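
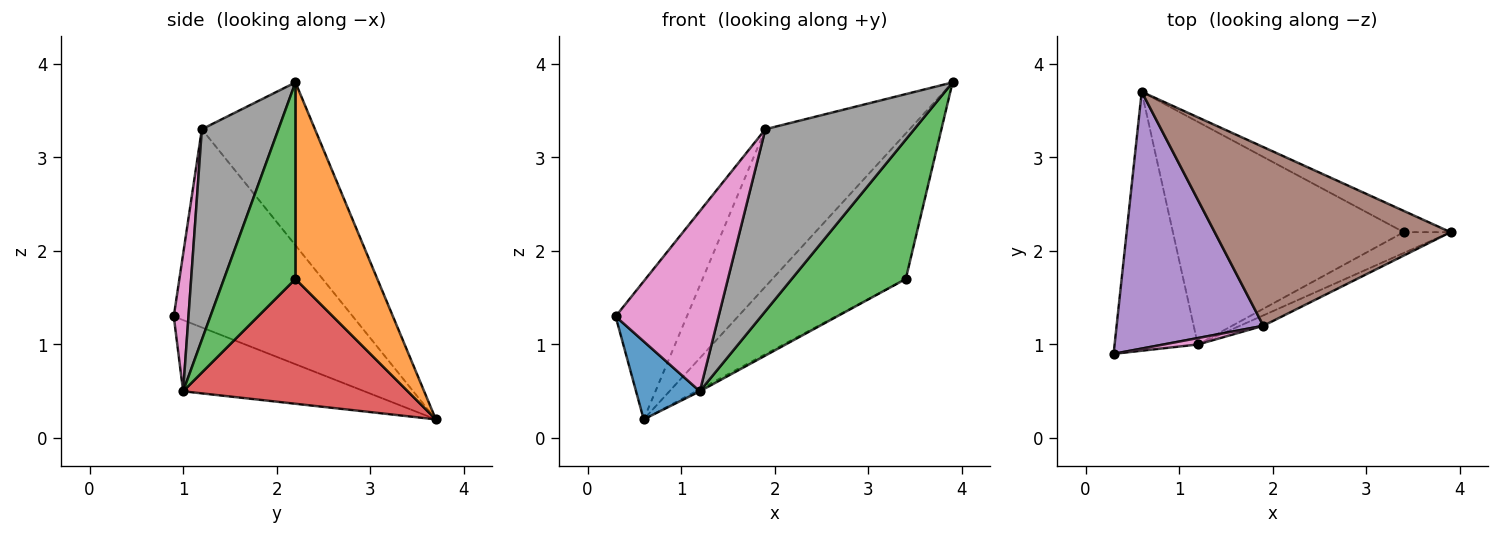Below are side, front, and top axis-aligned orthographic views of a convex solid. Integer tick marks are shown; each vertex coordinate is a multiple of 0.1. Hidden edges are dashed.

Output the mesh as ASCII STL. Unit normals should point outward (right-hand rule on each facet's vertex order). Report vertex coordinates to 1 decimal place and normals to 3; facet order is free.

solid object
 facet normal -0.634 -0.223 -0.741
  outer loop
   vertex 1.2 1.0 0.5
   vertex 0.3 0.9 1.3
   vertex 0.6 3.7 0.2
  endloop
 endfacet
 facet normal 0.519 0.846 -0.124
  outer loop
   vertex 3.4 2.2 1.7
   vertex 0.6 3.7 0.2
   vertex 3.9 2.2 3.8
  endloop
 endfacet
 facet normal 0.527 -0.841 -0.125
  outer loop
   vertex 3.4 2.2 1.7
   vertex 3.9 2.2 3.8
   vertex 1.2 1.0 0.5
  endloop
 endfacet
 facet normal 0.476 0.008 -0.880
  outer loop
   vertex 3.4 2.2 1.7
   vertex 1.2 1.0 0.5
   vertex 0.6 3.7 0.2
  endloop
 endfacet
 facet normal -0.766 0.305 0.567
  outer loop
   vertex 1.9 1.2 3.3
   vertex 0.6 3.7 0.2
   vertex 0.3 0.9 1.3
  endloop
 endfacet
 facet normal -0.460 0.587 0.666
  outer loop
   vertex 1.9 1.2 3.3
   vertex 3.9 2.2 3.8
   vertex 0.6 3.7 0.2
  endloop
 endfacet
 facet normal 0.141 -0.989 0.035
  outer loop
   vertex 1.9 1.2 3.3
   vertex 0.3 0.9 1.3
   vertex 1.2 1.0 0.5
  endloop
 endfacet
 facet normal 0.457 -0.888 -0.051
  outer loop
   vertex 1.9 1.2 3.3
   vertex 1.2 1.0 0.5
   vertex 3.9 2.2 3.8
  endloop
 endfacet
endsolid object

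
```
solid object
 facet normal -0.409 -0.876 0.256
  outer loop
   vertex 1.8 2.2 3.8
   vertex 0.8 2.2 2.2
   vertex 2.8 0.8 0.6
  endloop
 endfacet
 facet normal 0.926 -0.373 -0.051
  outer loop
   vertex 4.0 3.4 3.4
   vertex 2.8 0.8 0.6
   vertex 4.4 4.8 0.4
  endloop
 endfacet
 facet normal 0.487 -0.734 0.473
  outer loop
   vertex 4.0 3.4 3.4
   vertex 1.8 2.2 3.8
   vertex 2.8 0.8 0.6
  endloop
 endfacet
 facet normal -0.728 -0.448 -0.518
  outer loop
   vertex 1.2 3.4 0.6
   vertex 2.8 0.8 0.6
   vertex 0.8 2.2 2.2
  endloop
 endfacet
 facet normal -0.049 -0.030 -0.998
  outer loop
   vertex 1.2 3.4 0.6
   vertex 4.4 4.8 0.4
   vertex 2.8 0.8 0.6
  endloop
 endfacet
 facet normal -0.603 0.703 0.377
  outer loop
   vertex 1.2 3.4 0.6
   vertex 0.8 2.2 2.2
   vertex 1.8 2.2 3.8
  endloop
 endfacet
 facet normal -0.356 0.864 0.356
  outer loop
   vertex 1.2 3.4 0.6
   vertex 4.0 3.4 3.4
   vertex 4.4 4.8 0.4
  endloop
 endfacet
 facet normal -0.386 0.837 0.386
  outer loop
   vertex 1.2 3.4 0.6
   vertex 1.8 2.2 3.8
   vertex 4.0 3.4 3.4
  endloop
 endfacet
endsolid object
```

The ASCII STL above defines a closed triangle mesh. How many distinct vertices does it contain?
6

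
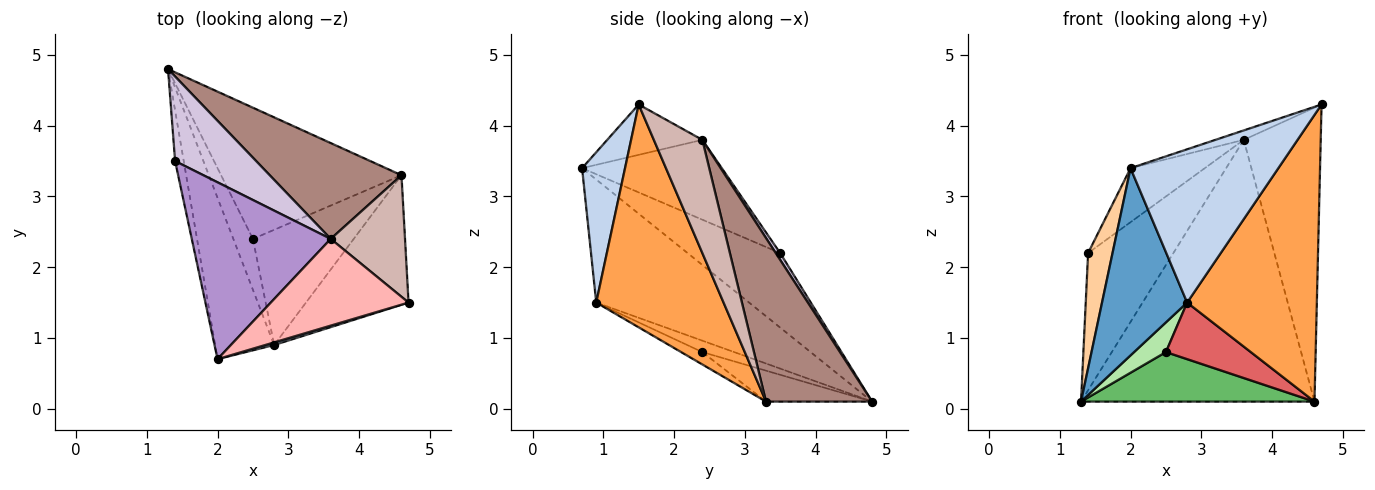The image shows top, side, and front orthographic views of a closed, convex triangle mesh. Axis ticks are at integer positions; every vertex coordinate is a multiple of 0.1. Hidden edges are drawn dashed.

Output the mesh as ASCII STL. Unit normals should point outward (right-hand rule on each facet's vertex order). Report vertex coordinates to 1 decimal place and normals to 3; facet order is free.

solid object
 facet normal -0.806 -0.449 -0.387
  outer loop
   vertex 2.8 0.9 1.5
   vertex 2.0 0.7 3.4
   vertex 1.3 4.8 0.1
  endloop
 endfacet
 facet normal 0.279 -0.960 0.016
  outer loop
   vertex 2.8 0.9 1.5
   vertex 4.7 1.5 4.3
   vertex 2.0 0.7 3.4
  endloop
 endfacet
 facet normal 0.667 -0.679 -0.307
  outer loop
   vertex 2.8 0.9 1.5
   vertex 4.6 3.3 0.1
   vertex 4.7 1.5 4.3
  endloop
 endfacet
 facet normal -0.961 -0.254 -0.111
  outer loop
   vertex 1.4 3.5 2.2
   vertex 1.3 4.8 0.1
   vertex 2.0 0.7 3.4
  endloop
 endfacet
 facet normal -0.158 -0.349 -0.924
  outer loop
   vertex 2.5 2.4 0.8
   vertex 1.3 4.8 0.1
   vertex 4.6 3.3 0.1
  endloop
 endfacet
 facet normal -0.450 -0.450 -0.771
  outer loop
   vertex 2.5 2.4 0.8
   vertex 2.8 0.9 1.5
   vertex 1.3 4.8 0.1
  endloop
 endfacet
 facet normal -0.110 -0.438 -0.892
  outer loop
   vertex 2.5 2.4 0.8
   vertex 4.6 3.3 0.1
   vertex 2.8 0.9 1.5
  endloop
 endfacet
 facet normal -0.342 0.102 0.934
  outer loop
   vertex 3.6 2.4 3.8
   vertex 2.0 0.7 3.4
   vertex 4.7 1.5 4.3
  endloop
 endfacet
 facet normal -0.482 0.256 0.838
  outer loop
   vertex 3.6 2.4 3.8
   vertex 1.4 3.5 2.2
   vertex 2.0 0.7 3.4
  endloop
 endfacet
 facet normal 0.044 0.850 0.524
  outer loop
   vertex 3.6 2.4 3.8
   vertex 1.3 4.8 0.1
   vertex 1.4 3.5 2.2
  endloop
 endfacet
 facet normal 0.393 0.864 0.316
  outer loop
   vertex 3.6 2.4 3.8
   vertex 4.6 3.3 0.1
   vertex 1.3 4.8 0.1
  endloop
 endfacet
 facet normal 0.503 0.799 0.330
  outer loop
   vertex 3.6 2.4 3.8
   vertex 4.7 1.5 4.3
   vertex 4.6 3.3 0.1
  endloop
 endfacet
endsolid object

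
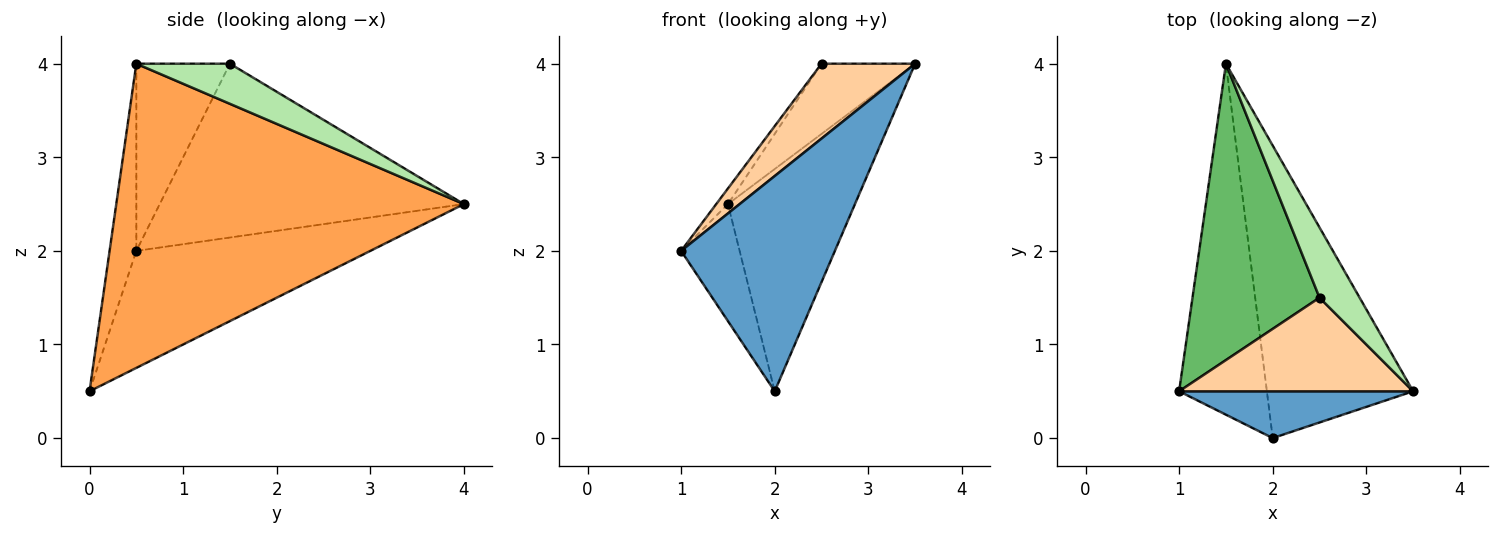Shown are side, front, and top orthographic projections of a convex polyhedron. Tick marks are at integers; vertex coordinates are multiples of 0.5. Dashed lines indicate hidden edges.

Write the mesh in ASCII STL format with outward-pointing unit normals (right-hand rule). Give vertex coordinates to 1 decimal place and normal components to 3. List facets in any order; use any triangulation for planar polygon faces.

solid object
 facet normal -0.168 -0.963 0.209
  outer loop
   vertex 2.0 0.0 0.5
   vertex 3.5 0.5 4.0
   vertex 1.0 0.5 2.0
  endloop
 endfacet
 facet normal -0.784 0.196 -0.588
  outer loop
   vertex 2.0 0.0 0.5
   vertex 1.0 0.5 2.0
   vertex 1.5 4.0 2.5
  endloop
 endfacet
 facet normal 0.856 0.313 -0.412
  outer loop
   vertex 2.0 0.0 0.5
   vertex 1.5 4.0 2.5
   vertex 3.5 0.5 4.0
  endloop
 endfacet
 facet normal -0.530 -0.530 0.662
  outer loop
   vertex 2.5 1.5 4.0
   vertex 1.0 0.5 2.0
   vertex 3.5 0.5 4.0
  endloop
 endfacet
 facet normal -0.807 0.031 0.590
  outer loop
   vertex 2.5 1.5 4.0
   vertex 1.5 4.0 2.5
   vertex 1.0 0.5 2.0
  endloop
 endfacet
 facet normal 0.577 0.577 0.577
  outer loop
   vertex 2.5 1.5 4.0
   vertex 3.5 0.5 4.0
   vertex 1.5 4.0 2.5
  endloop
 endfacet
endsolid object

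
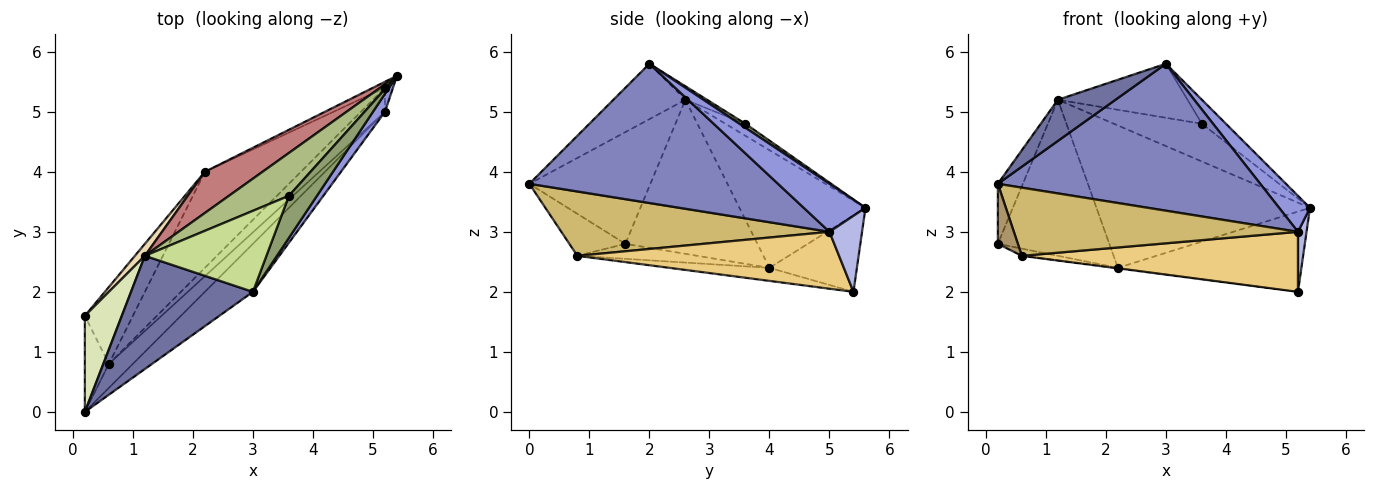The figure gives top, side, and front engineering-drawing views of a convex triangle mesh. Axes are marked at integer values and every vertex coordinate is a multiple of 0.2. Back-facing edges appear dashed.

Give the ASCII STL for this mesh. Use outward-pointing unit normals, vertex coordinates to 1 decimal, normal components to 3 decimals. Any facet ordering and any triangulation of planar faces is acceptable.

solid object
 facet normal -0.393 -0.314 0.864
  outer loop
   vertex 1.2 2.6 5.2
   vertex 0.2 0.0 3.8
   vertex 3.0 2.0 5.8
  endloop
 endfacet
 facet normal 0.669 -0.706 -0.231
  outer loop
   vertex 5.2 5.0 3.0
   vertex 3.0 2.0 5.8
   vertex 0.2 0.0 3.8
  endloop
 endfacet
 facet normal 0.873 -0.436 0.218
  outer loop
   vertex 5.2 5.0 3.0
   vertex 5.4 5.6 3.4
   vertex 3.0 2.0 5.8
  endloop
 endfacet
 facet normal 0.962 -0.253 -0.101
  outer loop
   vertex 5.2 5.0 3.0
   vertex 5.2 5.4 2.0
   vertex 5.4 5.6 3.4
  endloop
 endfacet
 facet normal 0.123 0.492 0.862
  outer loop
   vertex 3.6 3.6 4.8
   vertex 3.0 2.0 5.8
   vertex 5.4 5.6 3.4
  endloop
 endfacet
 facet normal -0.148 0.653 0.742
  outer loop
   vertex 3.6 3.6 4.8
   vertex 5.4 5.6 3.4
   vertex 1.2 2.6 5.2
  endloop
 endfacet
 facet normal -0.092 0.552 0.829
  outer loop
   vertex 3.6 3.6 4.8
   vertex 1.2 2.6 5.2
   vertex 3.0 2.0 5.8
  endloop
 endfacet
 facet normal -0.932 0.193 0.308
  outer loop
   vertex 0.2 1.6 2.8
   vertex 0.2 0.0 3.8
   vertex 1.2 2.6 5.2
  endloop
 endfacet
 facet normal -0.829 -0.296 -0.474
  outer loop
   vertex 0.6 0.8 2.6
   vertex 0.2 0.0 3.8
   vertex 0.2 1.6 2.8
  endloop
 endfacet
 facet normal 0.665 -0.705 -0.248
  outer loop
   vertex 0.6 0.8 2.6
   vertex 5.2 5.0 3.0
   vertex 0.2 0.0 3.8
  endloop
 endfacet
 facet normal 0.661 -0.697 -0.279
  outer loop
   vertex 0.6 0.8 2.6
   vertex 5.2 5.4 2.0
   vertex 5.2 5.0 3.0
  endloop
 endfacet
 facet normal -0.763 0.644 0.050
  outer loop
   vertex 2.2 4.0 2.4
   vertex 0.2 1.6 2.8
   vertex 1.2 2.6 5.2
  endloop
 endfacet
 facet normal -0.429 0.901 -0.067
  outer loop
   vertex 2.2 4.0 2.4
   vertex 5.4 5.6 3.4
   vertex 5.2 5.4 2.0
  endloop
 endfacet
 facet normal -0.493 0.836 0.242
  outer loop
   vertex 2.2 4.0 2.4
   vertex 1.2 2.6 5.2
   vertex 5.4 5.6 3.4
  endloop
 endfacet
 facet normal -0.135 0.005 -0.991
  outer loop
   vertex 2.2 4.0 2.4
   vertex 5.2 5.4 2.0
   vertex 0.6 0.8 2.6
  endloop
 endfacet
 facet normal -0.297 0.089 -0.951
  outer loop
   vertex 2.2 4.0 2.4
   vertex 0.6 0.8 2.6
   vertex 0.2 1.6 2.8
  endloop
 endfacet
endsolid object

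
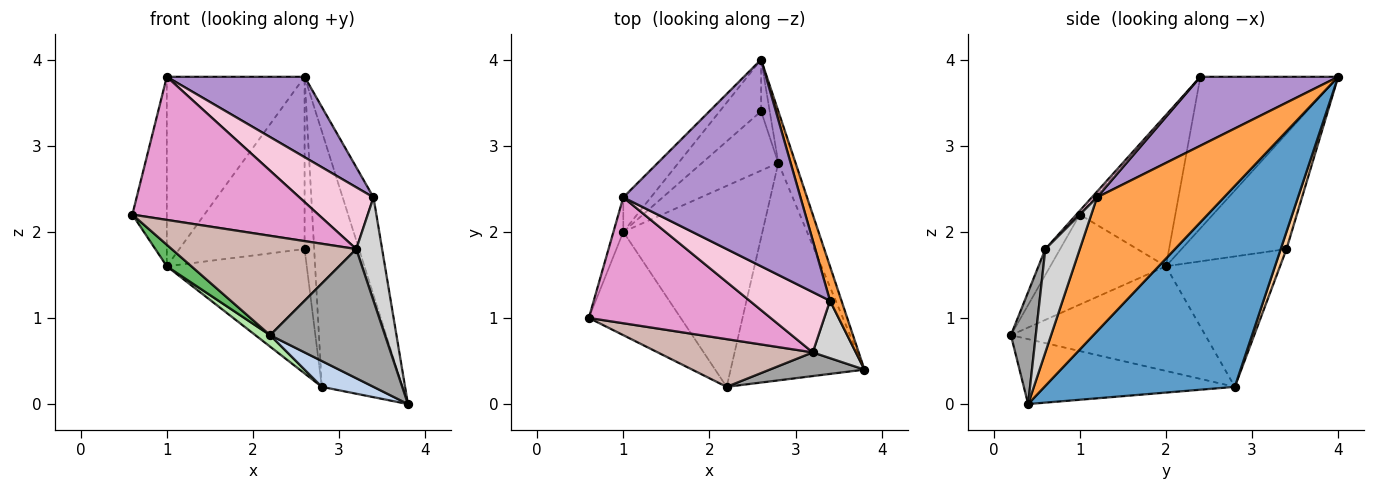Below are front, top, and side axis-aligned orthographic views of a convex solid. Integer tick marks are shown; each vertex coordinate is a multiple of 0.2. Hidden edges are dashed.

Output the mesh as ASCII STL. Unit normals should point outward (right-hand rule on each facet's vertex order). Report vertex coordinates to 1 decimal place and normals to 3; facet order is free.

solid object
 facet normal 0.918 0.389 -0.079
  outer loop
   vertex 2.8 2.8 0.2
   vertex 2.6 4.0 3.8
   vertex 3.8 0.4 0.0
  endloop
 endfacet
 facet normal -0.434 -0.106 -0.895
  outer loop
   vertex 2.8 2.8 0.2
   vertex 3.8 0.4 0.0
   vertex 2.2 0.2 0.8
  endloop
 endfacet
 facet normal 0.968 0.235 0.083
  outer loop
   vertex 3.4 1.2 2.4
   vertex 3.8 0.4 0.0
   vertex 2.6 4.0 3.8
  endloop
 endfacet
 facet normal 0.498 0.830 -0.249
  outer loop
   vertex 2.6 3.4 1.8
   vertex 2.6 4.0 3.8
   vertex 2.8 2.8 0.2
  endloop
 endfacet
 facet normal -0.692 -0.147 -0.707
  outer loop
   vertex 1.0 2.0 1.6
   vertex 2.2 0.2 0.8
   vertex 0.6 1.0 2.2
  endloop
 endfacet
 facet normal -0.601 -0.046 -0.798
  outer loop
   vertex 1.0 2.0 1.6
   vertex 2.8 2.8 0.2
   vertex 2.2 0.2 0.8
  endloop
 endfacet
 facet normal -0.593 0.727 -0.347
  outer loop
   vertex 1.0 2.0 1.6
   vertex 2.6 3.4 1.8
   vertex 2.8 2.8 0.2
  endloop
 endfacet
 facet normal -0.626 0.747 -0.224
  outer loop
   vertex 1.0 2.0 1.6
   vertex 2.6 4.0 3.8
   vertex 2.6 3.4 1.8
  endloop
 endfacet
 facet normal 0.341 -0.341 0.876
  outer loop
   vertex 1.0 2.4 3.8
   vertex 3.4 1.2 2.4
   vertex 2.6 4.0 3.8
  endloop
 endfacet
 facet normal -0.939 0.339 -0.062
  outer loop
   vertex 1.0 2.4 3.8
   vertex 1.0 2.0 1.6
   vertex 0.6 1.0 2.2
  endloop
 endfacet
 facet normal -0.701 0.701 -0.128
  outer loop
   vertex 1.0 2.4 3.8
   vertex 2.6 4.0 3.8
   vertex 1.0 2.0 1.6
  endloop
 endfacet
 facet normal -0.072 -0.899 0.432
  outer loop
   vertex 3.2 0.6 1.8
   vertex 0.6 1.0 2.2
   vertex 2.2 0.2 0.8
  endloop
 endfacet
 facet normal -0.014 -0.751 0.660
  outer loop
   vertex 3.2 0.6 1.8
   vertex 1.0 2.4 3.8
   vertex 0.6 1.0 2.2
  endloop
 endfacet
 facet normal 0.050 -0.714 0.698
  outer loop
   vertex 3.2 0.6 1.8
   vertex 3.4 1.2 2.4
   vertex 1.0 2.4 3.8
  endloop
 endfacet
 facet normal 0.208 -0.962 0.176
  outer loop
   vertex 3.2 0.6 1.8
   vertex 2.2 0.2 0.8
   vertex 3.8 0.4 0.0
  endloop
 endfacet
 facet normal 0.759 -0.569 0.316
  outer loop
   vertex 3.2 0.6 1.8
   vertex 3.8 0.4 0.0
   vertex 3.4 1.2 2.4
  endloop
 endfacet
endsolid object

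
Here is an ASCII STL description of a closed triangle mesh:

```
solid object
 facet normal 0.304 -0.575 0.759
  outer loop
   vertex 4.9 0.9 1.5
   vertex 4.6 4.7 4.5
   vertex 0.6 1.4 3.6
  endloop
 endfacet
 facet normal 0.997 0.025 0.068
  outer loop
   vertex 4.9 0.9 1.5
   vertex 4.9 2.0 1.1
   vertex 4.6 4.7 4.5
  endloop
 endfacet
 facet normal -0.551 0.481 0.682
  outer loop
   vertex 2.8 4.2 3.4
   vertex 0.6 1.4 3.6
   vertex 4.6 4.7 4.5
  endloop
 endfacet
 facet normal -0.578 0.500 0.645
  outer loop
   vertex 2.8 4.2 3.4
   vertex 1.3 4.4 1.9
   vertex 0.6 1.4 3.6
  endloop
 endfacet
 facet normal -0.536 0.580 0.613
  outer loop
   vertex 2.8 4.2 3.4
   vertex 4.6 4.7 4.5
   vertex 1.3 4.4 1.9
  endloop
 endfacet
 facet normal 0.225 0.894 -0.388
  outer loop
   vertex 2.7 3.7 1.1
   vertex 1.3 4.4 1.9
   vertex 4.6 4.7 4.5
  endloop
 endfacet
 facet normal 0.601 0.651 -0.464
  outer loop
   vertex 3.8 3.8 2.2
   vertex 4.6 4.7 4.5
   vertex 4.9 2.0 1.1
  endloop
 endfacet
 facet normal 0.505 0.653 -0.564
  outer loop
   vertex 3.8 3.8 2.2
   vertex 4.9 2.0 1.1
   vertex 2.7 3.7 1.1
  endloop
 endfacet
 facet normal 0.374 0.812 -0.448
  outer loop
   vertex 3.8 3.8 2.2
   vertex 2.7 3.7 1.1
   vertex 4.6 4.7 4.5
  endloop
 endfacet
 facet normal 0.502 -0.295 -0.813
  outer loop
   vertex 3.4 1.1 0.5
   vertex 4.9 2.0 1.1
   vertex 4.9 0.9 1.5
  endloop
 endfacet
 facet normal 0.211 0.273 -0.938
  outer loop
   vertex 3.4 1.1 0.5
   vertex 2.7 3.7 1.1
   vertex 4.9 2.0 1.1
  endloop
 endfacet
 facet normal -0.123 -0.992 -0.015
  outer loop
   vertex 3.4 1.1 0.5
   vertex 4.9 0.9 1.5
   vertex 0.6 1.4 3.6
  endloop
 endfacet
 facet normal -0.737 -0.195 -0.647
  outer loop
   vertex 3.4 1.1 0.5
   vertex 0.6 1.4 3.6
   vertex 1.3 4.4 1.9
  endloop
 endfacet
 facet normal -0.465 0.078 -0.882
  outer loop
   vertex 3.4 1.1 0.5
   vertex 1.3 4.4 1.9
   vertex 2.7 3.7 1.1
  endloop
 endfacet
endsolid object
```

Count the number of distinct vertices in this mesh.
9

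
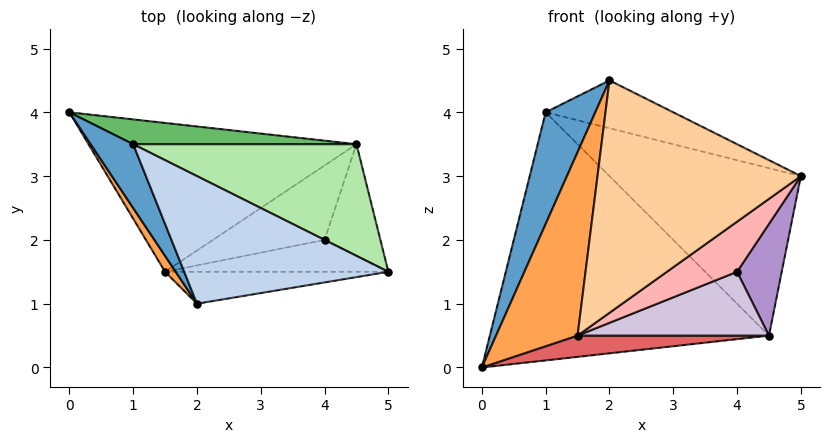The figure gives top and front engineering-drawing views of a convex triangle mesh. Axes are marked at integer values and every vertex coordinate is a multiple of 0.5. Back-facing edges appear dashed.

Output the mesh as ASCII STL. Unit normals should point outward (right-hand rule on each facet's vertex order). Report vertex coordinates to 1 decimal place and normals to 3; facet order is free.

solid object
 facet normal -0.924 -0.332 0.190
  outer loop
   vertex 1.0 3.5 4.0
   vertex 0.0 4.0 0.0
   vertex 2.0 1.0 4.5
  endloop
 endfacet
 facet normal 0.379 0.325 0.866
  outer loop
   vertex 1.0 3.5 4.0
   vertex 2.0 1.0 4.5
   vertex 5.0 1.5 3.0
  endloop
 endfacet
 facet normal -0.861 -0.507 0.044
  outer loop
   vertex 1.5 1.5 0.5
   vertex 2.0 1.0 4.5
   vertex 0.0 4.0 0.0
  endloop
 endfacet
 facet normal 0.097 -0.986 -0.135
  outer loop
   vertex 1.5 1.5 0.5
   vertex 5.0 1.5 3.0
   vertex 2.0 1.0 4.5
  endloop
 endfacet
 facet normal 0.099 0.990 0.099
  outer loop
   vertex 4.5 3.5 0.5
   vertex 0.0 4.0 0.0
   vertex 1.0 3.5 4.0
  endloop
 endfacet
 facet normal 0.485 0.728 0.485
  outer loop
   vertex 4.5 3.5 0.5
   vertex 1.0 3.5 4.0
   vertex 5.0 1.5 3.0
  endloop
 endfacet
 facet normal 0.094 -0.141 -0.986
  outer loop
   vertex 4.5 3.5 0.5
   vertex 1.5 1.5 0.5
   vertex 0.0 4.0 0.0
  endloop
 endfacet
 facet normal 0.358 -0.788 -0.501
  outer loop
   vertex 4.0 2.0 1.5
   vertex 5.0 1.5 3.0
   vertex 1.5 1.5 0.5
  endloop
 endfacet
 facet normal 0.577 -0.577 -0.577
  outer loop
   vertex 4.0 2.0 1.5
   vertex 4.5 3.5 0.5
   vertex 5.0 1.5 3.0
  endloop
 endfacet
 facet normal 0.398 -0.597 -0.697
  outer loop
   vertex 4.0 2.0 1.5
   vertex 1.5 1.5 0.5
   vertex 4.5 3.5 0.5
  endloop
 endfacet
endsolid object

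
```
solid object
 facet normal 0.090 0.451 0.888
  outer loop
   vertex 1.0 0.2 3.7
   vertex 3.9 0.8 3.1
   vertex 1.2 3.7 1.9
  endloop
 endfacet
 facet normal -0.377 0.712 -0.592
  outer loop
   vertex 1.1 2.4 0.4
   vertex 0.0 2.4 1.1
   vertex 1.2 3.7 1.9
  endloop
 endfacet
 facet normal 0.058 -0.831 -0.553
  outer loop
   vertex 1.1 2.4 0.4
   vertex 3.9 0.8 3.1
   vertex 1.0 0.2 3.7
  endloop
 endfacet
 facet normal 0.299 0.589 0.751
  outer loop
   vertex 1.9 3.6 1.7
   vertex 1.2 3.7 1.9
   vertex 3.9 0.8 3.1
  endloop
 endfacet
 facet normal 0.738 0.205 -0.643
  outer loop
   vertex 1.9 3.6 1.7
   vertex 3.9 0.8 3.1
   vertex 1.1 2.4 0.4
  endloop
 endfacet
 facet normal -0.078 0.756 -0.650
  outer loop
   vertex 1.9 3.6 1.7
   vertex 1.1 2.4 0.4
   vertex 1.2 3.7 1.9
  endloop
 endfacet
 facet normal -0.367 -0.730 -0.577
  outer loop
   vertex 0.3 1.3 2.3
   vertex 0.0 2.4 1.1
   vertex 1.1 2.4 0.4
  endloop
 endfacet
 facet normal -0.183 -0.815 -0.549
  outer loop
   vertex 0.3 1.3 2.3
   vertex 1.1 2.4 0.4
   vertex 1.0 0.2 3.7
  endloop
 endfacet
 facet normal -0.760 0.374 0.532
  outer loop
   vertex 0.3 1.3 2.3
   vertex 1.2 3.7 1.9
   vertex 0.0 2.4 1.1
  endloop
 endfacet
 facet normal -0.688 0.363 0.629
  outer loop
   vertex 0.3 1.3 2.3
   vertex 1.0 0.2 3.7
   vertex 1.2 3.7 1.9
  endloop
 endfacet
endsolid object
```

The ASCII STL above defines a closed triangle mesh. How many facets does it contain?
10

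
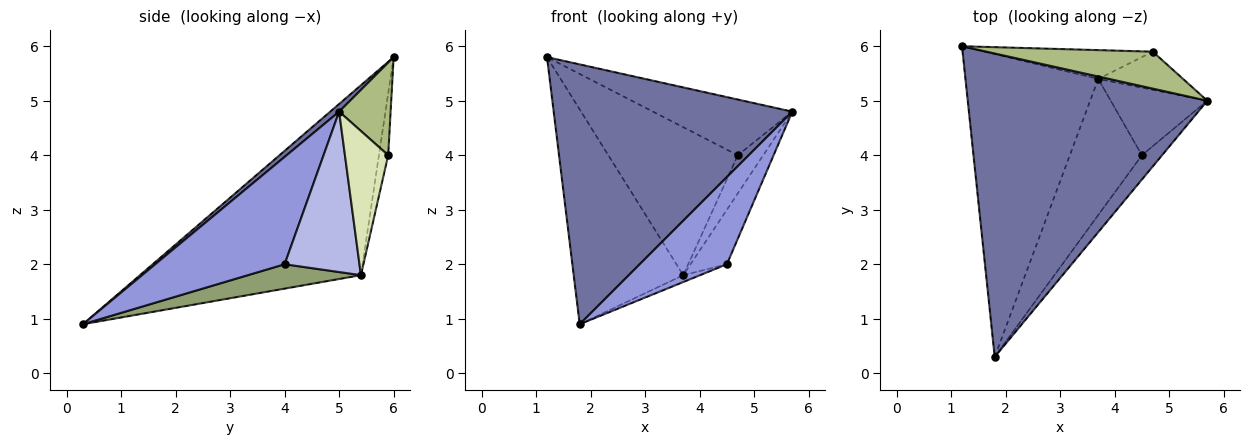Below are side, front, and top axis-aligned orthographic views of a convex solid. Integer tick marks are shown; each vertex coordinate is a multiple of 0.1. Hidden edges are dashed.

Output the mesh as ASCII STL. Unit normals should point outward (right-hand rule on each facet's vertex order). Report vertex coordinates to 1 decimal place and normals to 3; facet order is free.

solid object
 facet normal 0.024 -0.650 0.759
  outer loop
   vertex 1.8 0.3 0.9
   vertex 5.7 5.0 4.8
   vertex 1.2 6.0 5.8
  endloop
 endfacet
 facet normal -0.759 0.377 -0.531
  outer loop
   vertex 3.7 5.4 1.8
   vertex 1.8 0.3 0.9
   vertex 1.2 6.0 5.8
  endloop
 endfacet
 facet normal 0.819 -0.552 -0.154
  outer loop
   vertex 4.5 4.0 2.0
   vertex 5.7 5.0 4.8
   vertex 1.8 0.3 0.9
  endloop
 endfacet
 facet normal 0.791 0.384 -0.476
  outer loop
   vertex 4.5 4.0 2.0
   vertex 3.7 5.4 1.8
   vertex 5.7 5.0 4.8
  endloop
 endfacet
 facet normal 0.320 0.048 -0.946
  outer loop
   vertex 4.5 4.0 2.0
   vertex 1.8 0.3 0.9
   vertex 3.7 5.4 1.8
  endloop
 endfacet
 facet normal 0.294 0.797 0.528
  outer loop
   vertex 4.7 5.9 4.0
   vertex 1.2 6.0 5.8
   vertex 5.7 5.0 4.8
  endloop
 endfacet
 facet normal -0.070 0.979 -0.191
  outer loop
   vertex 4.7 5.9 4.0
   vertex 3.7 5.4 1.8
   vertex 1.2 6.0 5.8
  endloop
 endfacet
 facet normal 0.769 0.452 -0.452
  outer loop
   vertex 4.7 5.9 4.0
   vertex 5.7 5.0 4.8
   vertex 3.7 5.4 1.8
  endloop
 endfacet
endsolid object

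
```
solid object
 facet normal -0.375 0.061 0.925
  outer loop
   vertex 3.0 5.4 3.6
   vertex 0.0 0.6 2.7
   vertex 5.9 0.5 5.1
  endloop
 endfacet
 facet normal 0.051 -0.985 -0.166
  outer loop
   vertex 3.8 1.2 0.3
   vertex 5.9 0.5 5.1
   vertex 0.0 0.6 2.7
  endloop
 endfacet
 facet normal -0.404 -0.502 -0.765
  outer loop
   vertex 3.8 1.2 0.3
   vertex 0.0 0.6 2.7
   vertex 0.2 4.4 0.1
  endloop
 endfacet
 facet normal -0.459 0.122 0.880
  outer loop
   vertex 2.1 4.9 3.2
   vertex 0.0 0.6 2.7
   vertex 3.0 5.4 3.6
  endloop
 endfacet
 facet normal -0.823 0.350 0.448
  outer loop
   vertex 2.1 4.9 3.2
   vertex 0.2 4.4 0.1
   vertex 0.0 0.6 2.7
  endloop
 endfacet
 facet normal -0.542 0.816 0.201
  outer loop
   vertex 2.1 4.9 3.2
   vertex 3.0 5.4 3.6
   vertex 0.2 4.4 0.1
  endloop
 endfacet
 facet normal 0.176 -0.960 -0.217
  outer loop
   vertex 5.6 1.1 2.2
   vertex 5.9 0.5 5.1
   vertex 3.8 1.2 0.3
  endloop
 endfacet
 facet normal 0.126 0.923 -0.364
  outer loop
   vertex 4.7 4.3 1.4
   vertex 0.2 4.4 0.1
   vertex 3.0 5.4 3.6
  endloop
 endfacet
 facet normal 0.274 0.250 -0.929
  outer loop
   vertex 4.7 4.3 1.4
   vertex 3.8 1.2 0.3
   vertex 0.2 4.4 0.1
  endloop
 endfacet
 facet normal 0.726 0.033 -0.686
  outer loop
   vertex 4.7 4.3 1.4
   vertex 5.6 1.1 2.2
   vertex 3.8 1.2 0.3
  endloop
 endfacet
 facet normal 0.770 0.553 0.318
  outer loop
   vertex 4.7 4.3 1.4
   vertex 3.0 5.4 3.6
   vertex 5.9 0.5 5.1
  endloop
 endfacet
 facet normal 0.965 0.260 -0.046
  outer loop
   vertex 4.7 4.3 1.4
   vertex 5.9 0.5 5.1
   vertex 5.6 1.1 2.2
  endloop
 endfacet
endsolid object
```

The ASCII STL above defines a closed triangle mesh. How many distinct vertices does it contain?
8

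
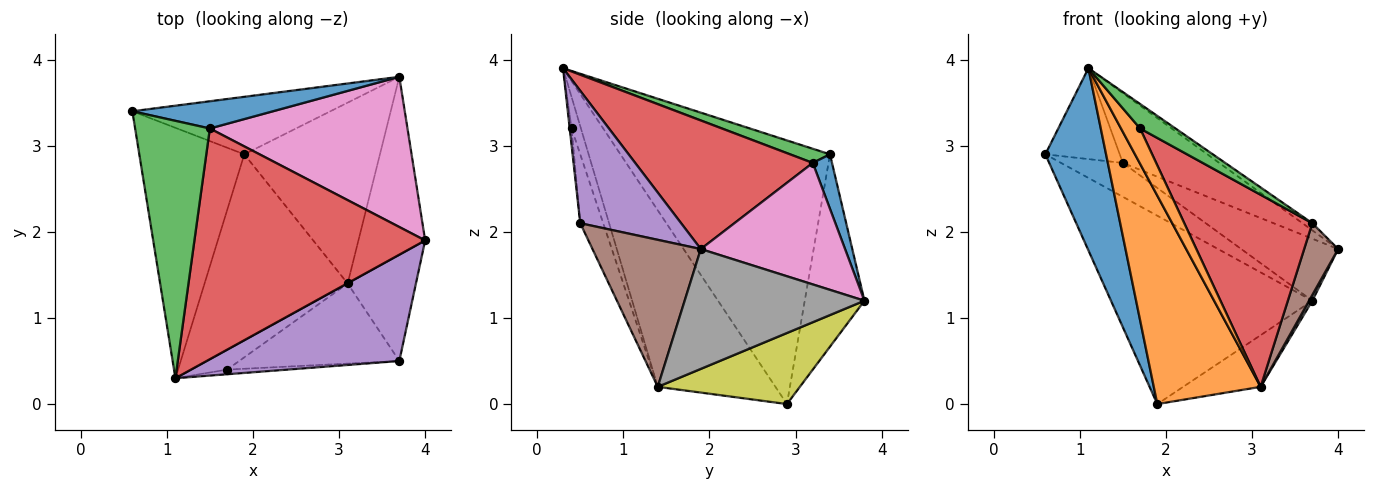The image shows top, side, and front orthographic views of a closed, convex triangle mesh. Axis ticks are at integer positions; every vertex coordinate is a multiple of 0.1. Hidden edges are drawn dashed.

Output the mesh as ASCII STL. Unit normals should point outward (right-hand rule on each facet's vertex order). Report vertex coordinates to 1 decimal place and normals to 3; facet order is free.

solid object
 facet normal -0.897 -0.260 -0.357
  outer loop
   vertex 1.9 2.9 0.0
   vertex 1.1 0.3 3.9
   vertex 0.6 3.4 2.9
  endloop
 endfacet
 facet normal -0.635 -0.576 -0.515
  outer loop
   vertex 3.1 1.4 0.2
   vertex 1.1 0.3 3.9
   vertex 1.9 2.9 0.0
  endloop
 endfacet
 facet normal 0.176 0.328 0.928
  outer loop
   vertex 1.5 3.2 2.8
   vertex 0.6 3.4 2.9
   vertex 1.1 0.3 3.9
  endloop
 endfacet
 facet normal 0.471 0.255 0.845
  outer loop
   vertex 1.5 3.2 2.8
   vertex 1.1 0.3 3.9
   vertex 4.0 1.9 1.8
  endloop
 endfacet
 facet normal 0.565 0.055 0.823
  outer loop
   vertex 3.7 0.5 2.1
   vertex 4.0 1.9 1.8
   vertex 1.1 0.3 3.9
  endloop
 endfacet
 facet normal 0.872 -0.274 -0.405
  outer loop
   vertex 3.7 0.5 2.1
   vertex 3.1 1.4 0.2
   vertex 4.0 1.9 1.8
  endloop
 endfacet
 facet normal 0.494 0.332 0.804
  outer loop
   vertex 3.7 3.8 1.2
   vertex 1.5 3.2 2.8
   vertex 4.0 1.9 1.8
  endloop
 endfacet
 facet normal 0.874 -0.016 -0.486
  outer loop
   vertex 3.7 3.8 1.2
   vertex 4.0 1.9 1.8
   vertex 3.1 1.4 0.2
  endloop
 endfacet
 facet normal 0.450 0.245 -0.859
  outer loop
   vertex 3.7 3.8 1.2
   vertex 3.1 1.4 0.2
   vertex 1.9 2.9 0.0
  endloop
 endfacet
 facet normal -0.273 0.920 -0.281
  outer loop
   vertex 3.7 3.8 1.2
   vertex 1.9 2.9 0.0
   vertex 0.6 3.4 2.9
  endloop
 endfacet
 facet normal 0.236 0.758 0.609
  outer loop
   vertex 3.7 3.8 1.2
   vertex 0.6 3.4 2.9
   vertex 1.5 3.2 2.8
  endloop
 endfacet
 facet normal -0.391 -0.803 -0.450
  outer loop
   vertex 1.7 0.4 3.2
   vertex 1.1 0.3 3.9
   vertex 3.1 1.4 0.2
  endloop
 endfacet
 facet normal -0.053 -0.981 -0.186
  outer loop
   vertex 1.7 0.4 3.2
   vertex 3.7 0.5 2.1
   vertex 1.1 0.3 3.9
  endloop
 endfacet
 facet normal -0.163 -0.911 -0.380
  outer loop
   vertex 1.7 0.4 3.2
   vertex 3.1 1.4 0.2
   vertex 3.7 0.5 2.1
  endloop
 endfacet
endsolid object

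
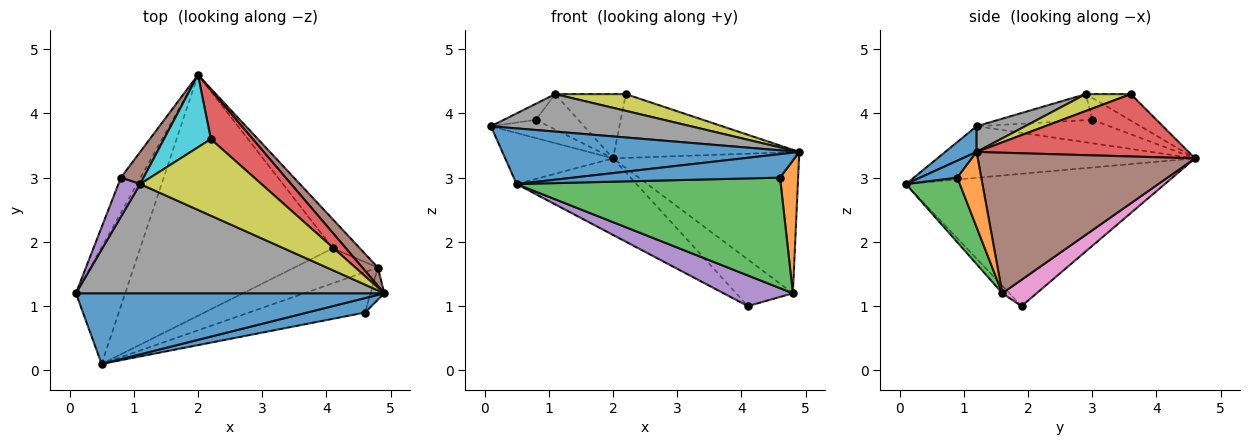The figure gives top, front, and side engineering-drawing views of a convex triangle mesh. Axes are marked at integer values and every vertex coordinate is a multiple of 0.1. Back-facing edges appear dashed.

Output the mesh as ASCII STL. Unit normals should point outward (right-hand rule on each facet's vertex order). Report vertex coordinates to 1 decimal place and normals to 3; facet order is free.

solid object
 facet normal 0.065 -0.618 0.784
  outer loop
   vertex 0.5 0.1 2.9
   vertex 4.9 1.2 3.4
   vertex 0.1 1.2 3.8
  endloop
 endfacet
 facet normal -0.692 0.289 -0.661
  outer loop
   vertex 0.5 0.1 2.9
   vertex 0.1 1.2 3.8
   vertex 2.0 4.6 3.3
  endloop
 endfacet
 facet normal -0.548 0.253 -0.797
  outer loop
   vertex 0.5 0.1 2.9
   vertex 2.0 4.6 3.3
   vertex 4.1 1.9 1.0
  endloop
 endfacet
 facet normal 0.672 0.587 0.452
  outer loop
   vertex 2.2 3.6 4.3
   vertex 4.9 1.2 3.4
   vertex 2.0 4.6 3.3
  endloop
 endfacet
 facet normal -0.067 -0.657 -0.750
  outer loop
   vertex 4.8 1.6 1.2
   vertex 0.5 0.1 2.9
   vertex 4.1 1.9 1.0
  endloop
 endfacet
 facet normal 0.757 0.648 0.083
  outer loop
   vertex 4.8 1.6 1.2
   vertex 2.0 4.6 3.3
   vertex 4.9 1.2 3.4
  endloop
 endfacet
 facet normal 0.458 0.755 -0.469
  outer loop
   vertex 4.8 1.6 1.2
   vertex 4.1 1.9 1.0
   vertex 2.0 4.6 3.3
  endloop
 endfacet
 facet normal 0.079 -0.324 0.943
  outer loop
   vertex 1.1 2.9 4.3
   vertex 0.1 1.2 3.8
   vertex 4.9 1.2 3.4
  endloop
 endfacet
 facet normal 0.135 -0.212 0.968
  outer loop
   vertex 1.1 2.9 4.3
   vertex 4.9 1.2 3.4
   vertex 2.2 3.6 4.3
  endloop
 endfacet
 facet normal -0.389 0.611 0.689
  outer loop
   vertex 1.1 2.9 4.3
   vertex 2.2 3.6 4.3
   vertex 2.0 4.6 3.3
  endloop
 endfacet
 facet normal 0.152 -0.842 0.518
  outer loop
   vertex 4.6 0.9 3.0
   vertex 4.9 1.2 3.4
   vertex 0.5 0.1 2.9
  endloop
 endfacet
 facet normal 0.789 -0.597 -0.144
  outer loop
   vertex 4.6 0.9 3.0
   vertex 4.8 1.6 1.2
   vertex 4.9 1.2 3.4
  endloop
 endfacet
 facet normal 0.188 -0.922 -0.338
  outer loop
   vertex 4.6 0.9 3.0
   vertex 0.5 0.1 2.9
   vertex 4.8 1.6 1.2
  endloop
 endfacet
 facet normal -0.727 0.317 -0.610
  outer loop
   vertex 0.8 3.0 3.9
   vertex 2.0 4.6 3.3
   vertex 0.1 1.2 3.8
  endloop
 endfacet
 facet normal -0.742 0.254 0.620
  outer loop
   vertex 0.8 3.0 3.9
   vertex 0.1 1.2 3.8
   vertex 1.1 2.9 4.3
  endloop
 endfacet
 facet normal -0.545 0.620 0.564
  outer loop
   vertex 0.8 3.0 3.9
   vertex 1.1 2.9 4.3
   vertex 2.0 4.6 3.3
  endloop
 endfacet
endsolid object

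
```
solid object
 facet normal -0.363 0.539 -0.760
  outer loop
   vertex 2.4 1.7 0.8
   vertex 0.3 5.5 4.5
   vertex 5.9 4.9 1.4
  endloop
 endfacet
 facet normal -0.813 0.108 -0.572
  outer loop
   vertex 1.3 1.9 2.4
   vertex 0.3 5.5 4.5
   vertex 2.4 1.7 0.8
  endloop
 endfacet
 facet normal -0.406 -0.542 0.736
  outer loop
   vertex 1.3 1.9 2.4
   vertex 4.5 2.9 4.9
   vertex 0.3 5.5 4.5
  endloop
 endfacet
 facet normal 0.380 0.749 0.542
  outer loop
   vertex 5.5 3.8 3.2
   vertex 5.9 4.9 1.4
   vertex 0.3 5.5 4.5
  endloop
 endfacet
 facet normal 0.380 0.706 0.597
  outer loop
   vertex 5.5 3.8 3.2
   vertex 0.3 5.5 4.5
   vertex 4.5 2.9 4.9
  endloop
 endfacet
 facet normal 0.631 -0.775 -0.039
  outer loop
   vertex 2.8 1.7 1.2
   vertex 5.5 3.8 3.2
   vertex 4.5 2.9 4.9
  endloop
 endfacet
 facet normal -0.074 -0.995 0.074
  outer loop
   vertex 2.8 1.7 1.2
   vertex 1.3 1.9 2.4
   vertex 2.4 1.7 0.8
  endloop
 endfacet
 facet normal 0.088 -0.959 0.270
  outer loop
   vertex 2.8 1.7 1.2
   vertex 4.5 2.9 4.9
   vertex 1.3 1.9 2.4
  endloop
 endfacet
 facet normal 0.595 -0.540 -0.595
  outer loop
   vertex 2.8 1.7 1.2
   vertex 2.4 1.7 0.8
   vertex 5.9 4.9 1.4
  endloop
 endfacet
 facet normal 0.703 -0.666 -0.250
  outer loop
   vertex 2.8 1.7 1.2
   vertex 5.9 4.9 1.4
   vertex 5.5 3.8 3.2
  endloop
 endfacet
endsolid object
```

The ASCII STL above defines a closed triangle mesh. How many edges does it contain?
15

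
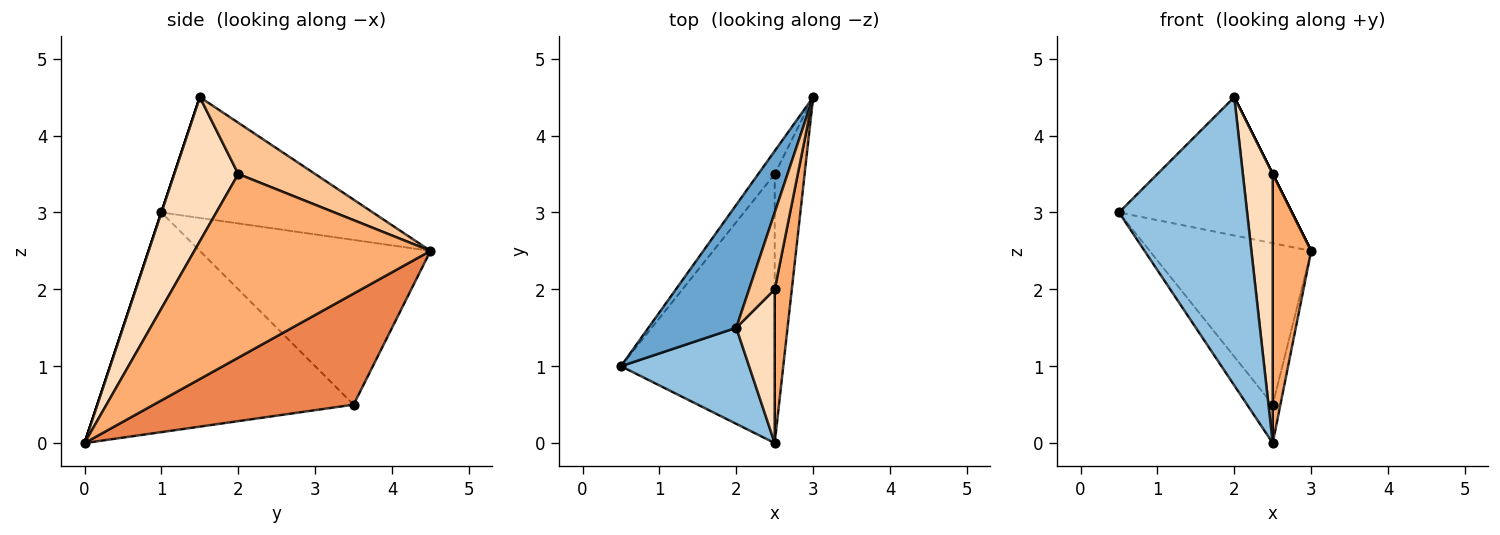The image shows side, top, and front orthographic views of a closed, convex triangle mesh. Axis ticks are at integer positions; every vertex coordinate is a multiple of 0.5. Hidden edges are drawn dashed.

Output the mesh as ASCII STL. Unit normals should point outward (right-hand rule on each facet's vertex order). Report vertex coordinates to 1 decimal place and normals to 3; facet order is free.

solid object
 facet normal -0.674 0.552 0.491
  outer loop
   vertex 2.0 1.5 4.5
   vertex 3.0 4.5 2.5
   vertex 0.5 1.0 3.0
  endloop
 endfacet
 facet normal 0.000 -0.949 0.316
  outer loop
   vertex 2.0 1.5 4.5
   vertex 0.5 1.0 3.0
   vertex 2.5 0.0 0.0
  endloop
 endfacet
 facet normal -0.816 0.572 -0.082
  outer loop
   vertex 2.5 3.5 0.5
   vertex 0.5 1.0 3.0
   vertex 3.0 4.5 2.5
  endloop
 endfacet
 facet normal -0.816 0.082 -0.572
  outer loop
   vertex 2.5 3.5 0.5
   vertex 2.5 0.0 0.0
   vertex 0.5 1.0 3.0
  endloop
 endfacet
 facet normal 0.965 0.037 -0.260
  outer loop
   vertex 2.5 3.5 0.5
   vertex 3.0 4.5 2.5
   vertex 2.5 0.0 0.0
  endloop
 endfacet
 facet normal 0.983 -0.160 0.091
  outer loop
   vertex 2.5 2.0 3.5
   vertex 2.5 0.0 0.0
   vertex 3.0 4.5 2.5
  endloop
 endfacet
 facet normal 0.894 0.000 0.447
  outer loop
   vertex 2.5 2.0 3.5
   vertex 3.0 4.5 2.5
   vertex 2.0 1.5 4.5
  endloop
 endfacet
 facet normal 0.881 -0.411 0.235
  outer loop
   vertex 2.5 2.0 3.5
   vertex 2.0 1.5 4.5
   vertex 2.5 0.0 0.0
  endloop
 endfacet
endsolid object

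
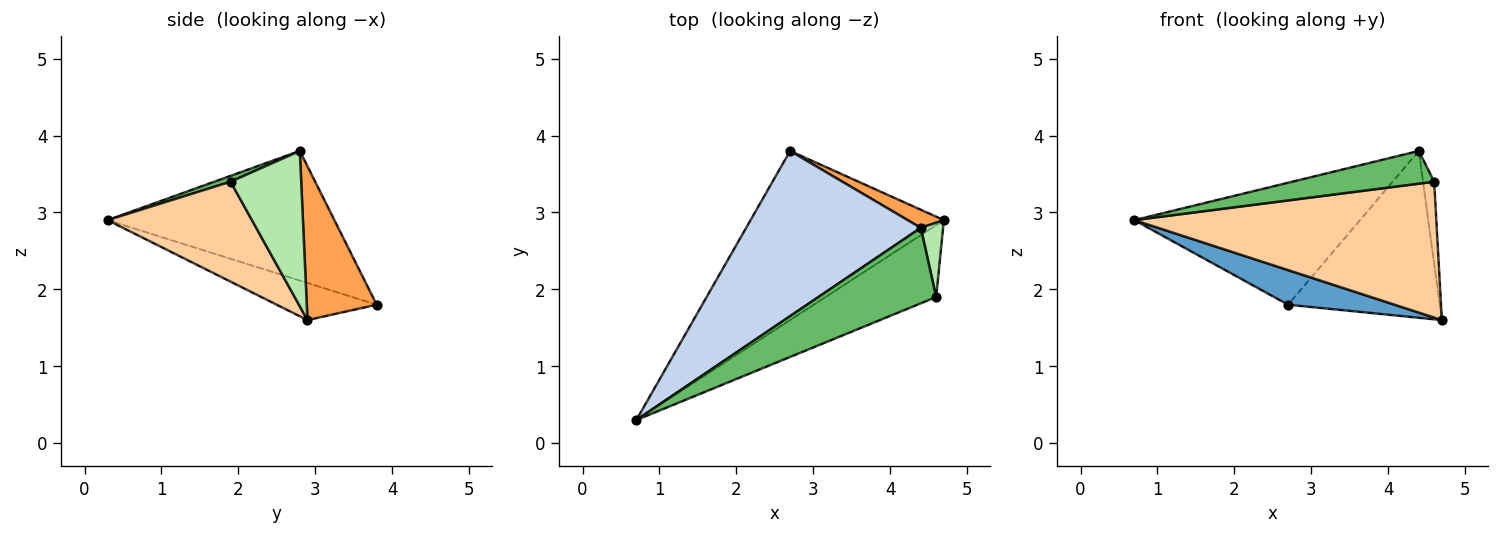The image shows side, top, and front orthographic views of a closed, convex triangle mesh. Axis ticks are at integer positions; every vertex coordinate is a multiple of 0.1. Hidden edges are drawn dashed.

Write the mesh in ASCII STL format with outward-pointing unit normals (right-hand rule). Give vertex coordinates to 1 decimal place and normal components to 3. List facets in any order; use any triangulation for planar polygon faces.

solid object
 facet normal -0.185 -0.197 -0.963
  outer loop
   vertex 2.7 3.8 1.8
   vertex 4.7 2.9 1.6
   vertex 0.7 0.3 2.9
  endloop
 endfacet
 facet normal -0.513 0.510 0.691
  outer loop
   vertex 4.4 2.8 3.8
   vertex 2.7 3.8 1.8
   vertex 0.7 0.3 2.9
  endloop
 endfacet
 facet normal 0.417 0.904 0.098
  outer loop
   vertex 4.4 2.8 3.8
   vertex 4.7 2.9 1.6
   vertex 2.7 3.8 1.8
  endloop
 endfacet
 facet normal 0.389 -0.814 -0.431
  outer loop
   vertex 4.6 1.9 3.4
   vertex 0.7 0.3 2.9
   vertex 4.7 2.9 1.6
  endloop
 endfacet
 facet normal 0.045 -0.397 0.917
  outer loop
   vertex 4.6 1.9 3.4
   vertex 4.4 2.8 3.8
   vertex 0.7 0.3 2.9
  endloop
 endfacet
 facet normal 0.978 0.155 0.140
  outer loop
   vertex 4.6 1.9 3.4
   vertex 4.7 2.9 1.6
   vertex 4.4 2.8 3.8
  endloop
 endfacet
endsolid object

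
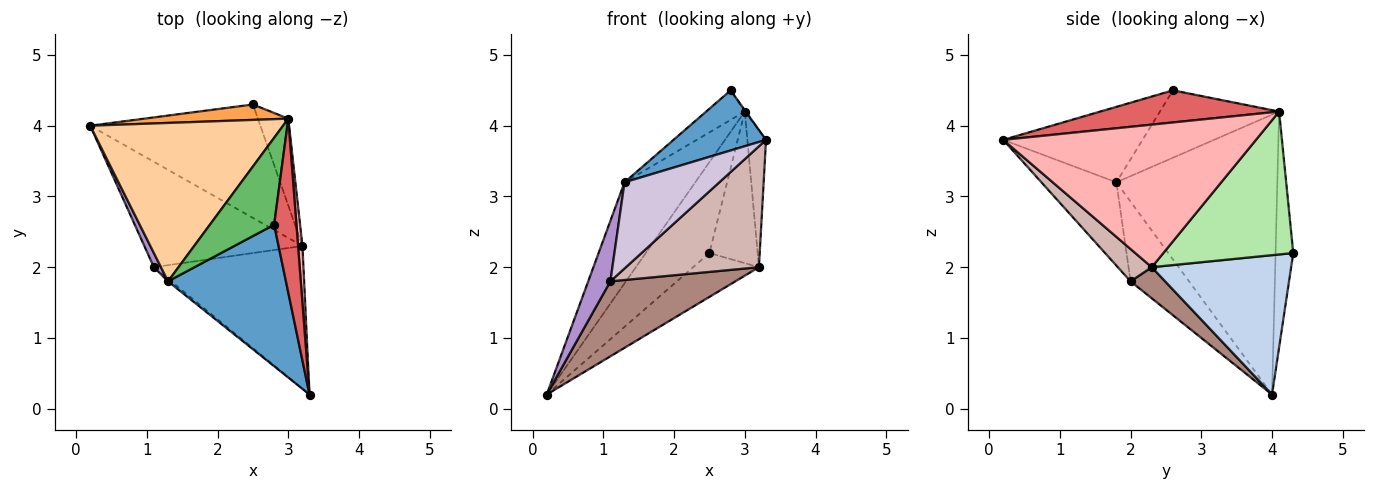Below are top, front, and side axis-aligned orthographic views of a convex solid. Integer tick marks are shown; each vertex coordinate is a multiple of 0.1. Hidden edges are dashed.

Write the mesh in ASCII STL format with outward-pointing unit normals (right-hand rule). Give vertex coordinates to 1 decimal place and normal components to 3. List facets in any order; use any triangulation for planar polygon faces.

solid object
 facet normal -0.508 -0.337 0.793
  outer loop
   vertex 1.3 1.8 3.2
   vertex 3.3 0.2 3.8
   vertex 2.8 2.6 4.5
  endloop
 endfacet
 facet normal 0.607 0.287 -0.741
  outer loop
   vertex 3.2 2.3 2.0
   vertex 0.2 4.0 0.2
   vertex 2.5 4.3 2.2
  endloop
 endfacet
 facet normal -0.264 0.951 0.161
  outer loop
   vertex 3.0 4.1 4.2
   vertex 2.5 4.3 2.2
   vertex 0.2 4.0 0.2
  endloop
 endfacet
 facet normal -0.774 0.340 0.534
  outer loop
   vertex 3.0 4.1 4.2
   vertex 0.2 4.0 0.2
   vertex 1.3 1.8 3.2
  endloop
 endfacet
 facet normal -0.704 0.228 0.672
  outer loop
   vertex 3.0 4.1 4.2
   vertex 1.3 1.8 3.2
   vertex 2.8 2.6 4.5
  endloop
 endfacet
 facet normal 0.919 0.341 -0.196
  outer loop
   vertex 3.0 4.1 4.2
   vertex 3.2 2.3 2.0
   vertex 2.5 4.3 2.2
  endloop
 endfacet
 facet normal 0.821 0.005 0.571
  outer loop
   vertex 3.0 4.1 4.2
   vertex 2.8 2.6 4.5
   vertex 3.3 0.2 3.8
  endloop
 endfacet
 facet normal 0.997 0.074 0.030
  outer loop
   vertex 3.0 4.1 4.2
   vertex 3.3 0.2 3.8
   vertex 3.2 2.3 2.0
  endloop
 endfacet
 facet normal -0.932 -0.353 0.083
  outer loop
   vertex 1.1 2.0 1.8
   vertex 1.3 1.8 3.2
   vertex 0.2 4.0 0.2
  endloop
 endfacet
 facet normal -0.620 -0.784 -0.023
  outer loop
   vertex 1.1 2.0 1.8
   vertex 3.3 0.2 3.8
   vertex 1.3 1.8 3.2
  endloop
 endfacet
 facet normal 0.158 -0.572 -0.805
  outer loop
   vertex 1.1 2.0 1.8
   vertex 0.2 4.0 0.2
   vertex 3.2 2.3 2.0
  endloop
 endfacet
 facet normal 0.163 -0.638 -0.753
  outer loop
   vertex 1.1 2.0 1.8
   vertex 3.2 2.3 2.0
   vertex 3.3 0.2 3.8
  endloop
 endfacet
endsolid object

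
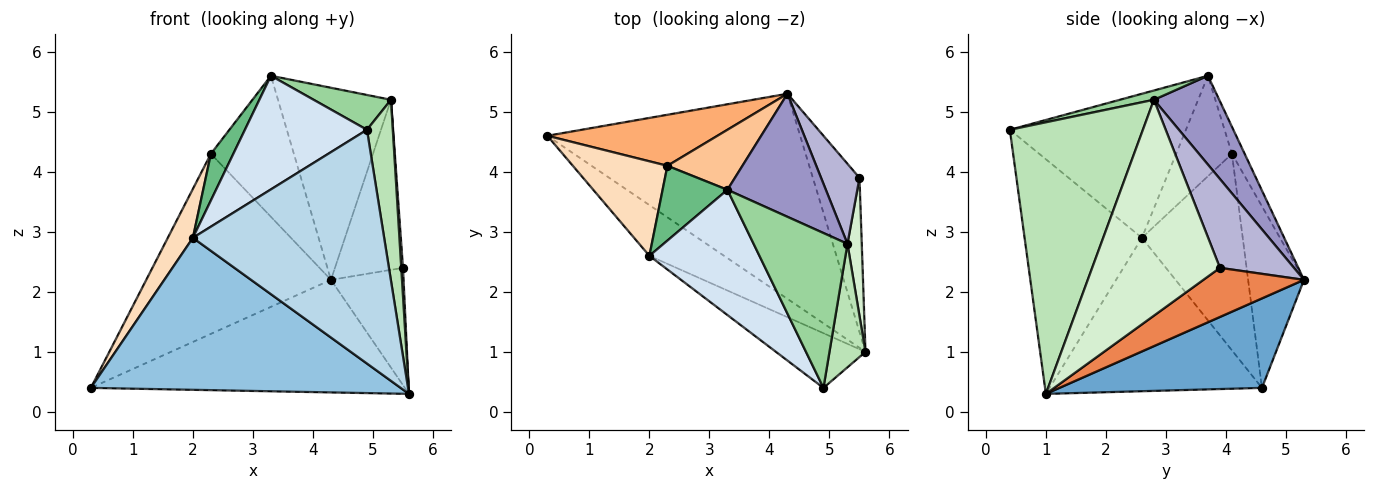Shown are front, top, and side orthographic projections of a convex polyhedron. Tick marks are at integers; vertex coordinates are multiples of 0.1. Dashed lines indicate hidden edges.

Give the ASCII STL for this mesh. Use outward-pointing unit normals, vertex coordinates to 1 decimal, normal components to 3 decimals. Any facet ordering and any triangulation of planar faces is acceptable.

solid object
 facet normal 0.296 0.460 -0.837
  outer loop
   vertex 4.3 5.3 2.2
   vertex 5.6 1.0 0.3
   vertex 0.3 4.6 0.4
  endloop
 endfacet
 facet normal -0.545 -0.795 -0.265
  outer loop
   vertex 2.0 2.6 2.9
   vertex 0.3 4.6 0.4
   vertex 5.6 1.0 0.3
  endloop
 endfacet
 facet normal -0.513 -0.836 -0.196
  outer loop
   vertex 2.0 2.6 2.9
   vertex 5.6 1.0 0.3
   vertex 4.9 0.4 4.7
  endloop
 endfacet
 facet normal -0.696 -0.482 0.532
  outer loop
   vertex 2.0 2.6 2.9
   vertex 4.9 0.4 4.7
   vertex 3.3 3.7 5.6
  endloop
 endfacet
 facet normal 0.643 0.464 -0.610
  outer loop
   vertex 5.5 3.9 2.4
   vertex 5.6 1.0 0.3
   vertex 4.3 5.3 2.2
  endloop
 endfacet
 facet normal -0.279 0.924 0.262
  outer loop
   vertex 2.3 4.1 4.3
   vertex 4.3 5.3 2.2
   vertex 0.3 4.6 0.4
  endloop
 endfacet
 facet normal -0.140 0.911 0.388
  outer loop
   vertex 2.3 4.1 4.3
   vertex 3.3 3.7 5.6
   vertex 4.3 5.3 2.2
  endloop
 endfacet
 facet normal -0.879 -0.219 0.423
  outer loop
   vertex 2.3 4.1 4.3
   vertex 0.3 4.6 0.4
   vertex 2.0 2.6 2.9
  endloop
 endfacet
 facet normal -0.796 -0.320 0.514
  outer loop
   vertex 2.3 4.1 4.3
   vertex 2.0 2.6 2.9
   vertex 3.3 3.7 5.6
  endloop
 endfacet
 facet normal 0.096 -0.218 0.971
  outer loop
   vertex 5.3 2.8 5.2
   vertex 3.3 3.7 5.6
   vertex 4.9 0.4 4.7
  endloop
 endfacet
 facet normal 0.973 -0.189 0.129
  outer loop
   vertex 5.3 2.8 5.2
   vertex 4.9 0.4 4.7
   vertex 5.6 1.0 0.3
  endloop
 endfacet
 facet normal 0.998 -0.013 0.066
  outer loop
   vertex 5.3 2.8 5.2
   vertex 5.6 1.0 0.3
   vertex 5.5 3.9 2.4
  endloop
 endfacet
 facet normal 0.438 0.757 0.485
  outer loop
   vertex 5.3 2.8 5.2
   vertex 4.3 5.3 2.2
   vertex 3.3 3.7 5.6
  endloop
 endfacet
 facet normal 0.702 0.645 0.303
  outer loop
   vertex 5.3 2.8 5.2
   vertex 5.5 3.9 2.4
   vertex 4.3 5.3 2.2
  endloop
 endfacet
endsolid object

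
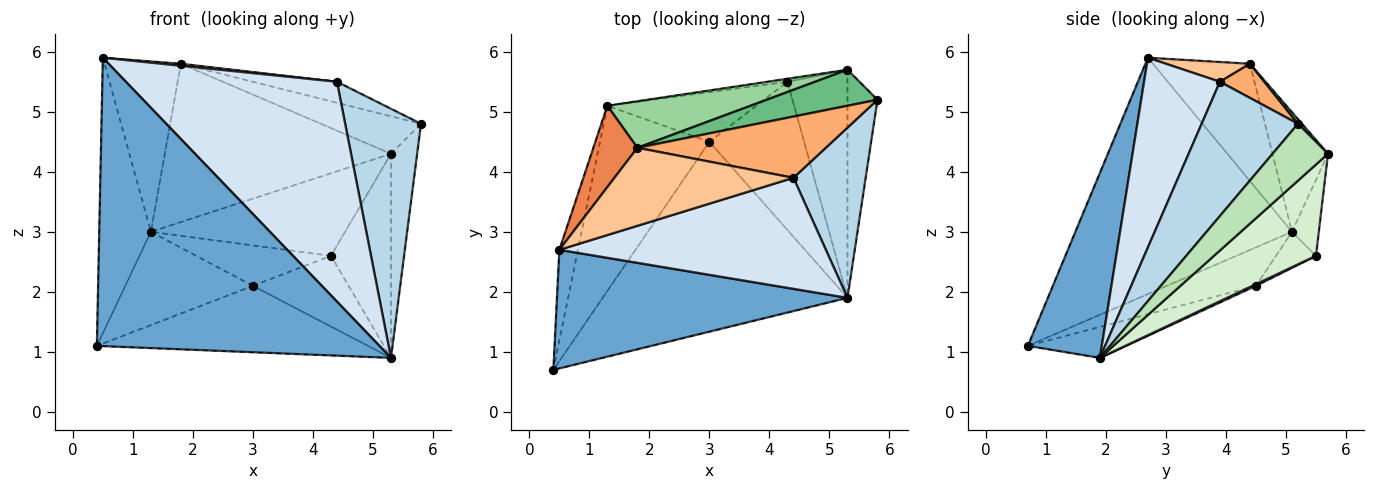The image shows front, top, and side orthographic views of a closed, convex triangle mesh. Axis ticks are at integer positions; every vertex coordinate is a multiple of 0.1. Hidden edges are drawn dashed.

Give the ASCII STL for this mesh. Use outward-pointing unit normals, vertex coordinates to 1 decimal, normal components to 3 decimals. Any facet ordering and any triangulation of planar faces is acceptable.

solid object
 facet normal 0.235 -0.899 0.370
  outer loop
   vertex 0.5 2.7 5.9
   vertex 0.4 0.7 1.1
   vertex 5.3 1.9 0.9
  endloop
 endfacet
 facet normal -0.970 0.231 -0.076
  outer loop
   vertex 1.3 5.1 3.0
   vertex 0.4 0.7 1.1
   vertex 0.5 2.7 5.9
  endloop
 endfacet
 facet normal 0.724 -0.570 0.389
  outer loop
   vertex 4.4 3.9 5.5
   vertex 5.3 1.9 0.9
   vertex 5.8 5.2 4.8
  endloop
 endfacet
 facet normal 0.306 -0.850 0.429
  outer loop
   vertex 4.4 3.9 5.5
   vertex 0.5 2.7 5.9
   vertex 5.3 1.9 0.9
  endloop
 endfacet
 facet normal -0.754 0.593 0.283
  outer loop
   vertex 1.8 4.4 5.8
   vertex 1.3 5.1 3.0
   vertex 0.5 2.7 5.9
  endloop
 endfacet
 facet normal 0.169 0.320 0.932
  outer loop
   vertex 1.8 4.4 5.8
   vertex 4.4 3.9 5.5
   vertex 5.8 5.2 4.8
  endloop
 endfacet
 facet normal 0.110 -0.025 0.994
  outer loop
   vertex 1.8 4.4 5.8
   vertex 0.5 2.7 5.9
   vertex 4.4 3.9 5.5
  endloop
 endfacet
 facet normal -0.137 0.990 -0.036
  outer loop
   vertex 5.3 5.7 4.3
   vertex 4.3 5.5 2.6
   vertex 1.3 5.1 3.0
  endloop
 endfacet
 facet normal 0.029 0.721 0.692
  outer loop
   vertex 5.3 5.7 4.3
   vertex 1.8 4.4 5.8
   vertex 5.8 5.2 4.8
  endloop
 endfacet
 facet normal -0.229 0.934 0.274
  outer loop
   vertex 5.3 5.7 4.3
   vertex 1.3 5.1 3.0
   vertex 1.8 4.4 5.8
  endloop
 endfacet
 facet normal 0.816 0.385 -0.431
  outer loop
   vertex 5.3 5.7 4.3
   vertex 5.8 5.2 4.8
   vertex 5.3 1.9 0.9
  endloop
 endfacet
 facet normal 0.750 0.441 -0.493
  outer loop
   vertex 5.3 5.7 4.3
   vertex 5.3 1.9 0.9
   vertex 4.3 5.5 2.6
  endloop
 endfacet
 facet normal -0.300 0.429 -0.852
  outer loop
   vertex 3.0 4.5 2.1
   vertex 0.4 0.7 1.1
   vertex 1.3 5.1 3.0
  endloop
 endfacet
 facet normal -0.184 0.621 -0.762
  outer loop
   vertex 3.0 4.5 2.1
   vertex 1.3 5.1 3.0
   vertex 4.3 5.5 2.6
  endloop
 endfacet
 facet normal -0.119 0.328 -0.937
  outer loop
   vertex 3.0 4.5 2.1
   vertex 5.3 1.9 0.9
   vertex 0.4 0.7 1.1
  endloop
 endfacet
 facet normal 0.016 0.431 -0.902
  outer loop
   vertex 3.0 4.5 2.1
   vertex 4.3 5.5 2.6
   vertex 5.3 1.9 0.9
  endloop
 endfacet
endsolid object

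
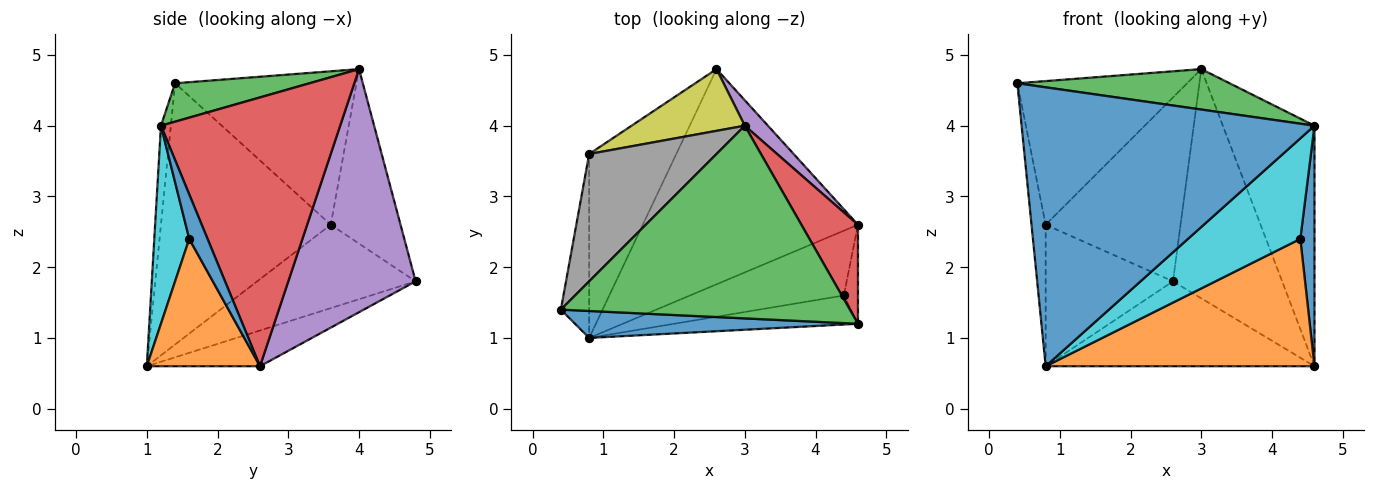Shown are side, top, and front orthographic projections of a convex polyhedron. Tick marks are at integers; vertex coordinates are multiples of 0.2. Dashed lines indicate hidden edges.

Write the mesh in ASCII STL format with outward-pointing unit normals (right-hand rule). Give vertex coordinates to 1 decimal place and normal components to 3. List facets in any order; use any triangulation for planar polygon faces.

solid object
 facet normal -0.034 -0.995 0.096
  outer loop
   vertex 0.8 1.0 0.6
   vertex 4.6 1.2 4.0
   vertex 0.4 1.4 4.6
  endloop
 endfacet
 facet normal -0.153 0.363 -0.919
  outer loop
   vertex 4.6 2.6 0.6
   vertex 0.8 1.0 0.6
   vertex 2.6 4.8 1.8
  endloop
 endfacet
 facet normal 0.129 -0.204 0.971
  outer loop
   vertex 3.0 4.0 4.8
   vertex 0.4 1.4 4.6
   vertex 4.6 1.2 4.0
  endloop
 endfacet
 facet normal 0.875 0.447 0.184
  outer loop
   vertex 3.0 4.0 4.8
   vertex 4.6 1.2 4.0
   vertex 4.6 2.6 0.6
  endloop
 endfacet
 facet normal 0.757 0.649 0.072
  outer loop
   vertex 3.0 4.0 4.8
   vertex 4.6 2.6 0.6
   vertex 2.6 4.8 1.8
  endloop
 endfacet
 facet normal -0.991 0.083 -0.107
  outer loop
   vertex 0.8 3.6 2.6
   vertex 0.8 1.0 0.6
   vertex 0.4 1.4 4.6
  endloop
 endfacet
 facet normal -0.604 0.486 -0.631
  outer loop
   vertex 0.8 3.6 2.6
   vertex 2.6 4.8 1.8
   vertex 0.8 1.0 0.6
  endloop
 endfacet
 facet normal -0.624 0.585 0.518
  outer loop
   vertex 0.8 3.6 2.6
   vertex 0.4 1.4 4.6
   vertex 3.0 4.0 4.8
  endloop
 endfacet
 facet normal -0.440 0.851 0.286
  outer loop
   vertex 0.8 3.6 2.6
   vertex 3.0 4.0 4.8
   vertex 2.6 4.8 1.8
  endloop
 endfacet
 facet normal 0.286 -0.920 -0.266
  outer loop
   vertex 4.4 1.6 2.4
   vertex 4.6 1.2 4.0
   vertex 0.8 1.0 0.6
  endloop
 endfacet
 facet normal 0.767 -0.593 -0.244
  outer loop
   vertex 4.4 1.6 2.4
   vertex 4.6 2.6 0.6
   vertex 4.6 1.2 4.0
  endloop
 endfacet
 facet normal 0.351 -0.834 -0.425
  outer loop
   vertex 4.4 1.6 2.4
   vertex 0.8 1.0 0.6
   vertex 4.6 2.6 0.6
  endloop
 endfacet
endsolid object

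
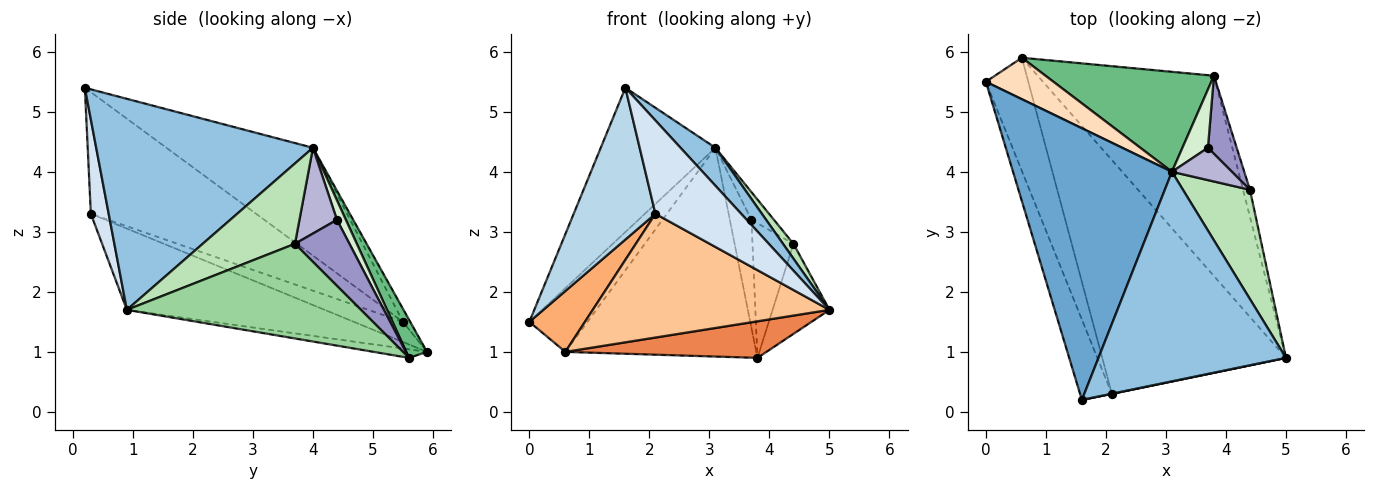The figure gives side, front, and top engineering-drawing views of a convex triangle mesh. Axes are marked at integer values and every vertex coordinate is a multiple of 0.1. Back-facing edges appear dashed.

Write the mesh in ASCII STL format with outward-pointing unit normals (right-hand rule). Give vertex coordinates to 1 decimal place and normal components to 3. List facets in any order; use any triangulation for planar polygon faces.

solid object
 facet normal -0.514 0.402 0.758
  outer loop
   vertex 3.1 4.0 4.4
   vertex 0.0 5.5 1.5
   vertex 1.6 0.2 5.4
  endloop
 endfacet
 facet normal 0.742 -0.119 0.659
  outer loop
   vertex 3.1 4.0 4.4
   vertex 1.6 0.2 5.4
   vertex 5.0 0.9 1.7
  endloop
 endfacet
 facet normal -0.873 -0.431 -0.228
  outer loop
   vertex 2.1 0.3 3.3
   vertex 1.6 0.2 5.4
   vertex 0.0 5.5 1.5
  endloop
 endfacet
 facet normal 0.204 -0.979 0.002
  outer loop
   vertex 2.1 0.3 3.3
   vertex 5.0 0.9 1.7
   vertex 1.6 0.2 5.4
  endloop
 endfacet
 facet normal -0.048 -0.179 -0.983
  outer loop
   vertex 0.6 5.9 1.0
   vertex 3.8 5.6 0.9
   vertex 5.0 0.9 1.7
  endloop
 endfacet
 facet normal -0.386 -0.437 -0.813
  outer loop
   vertex 0.6 5.9 1.0
   vertex 2.1 0.3 3.3
   vertex 0.0 5.5 1.5
  endloop
 endfacet
 facet normal -0.364 -0.436 -0.823
  outer loop
   vertex 0.6 5.9 1.0
   vertex 5.0 0.9 1.7
   vertex 2.1 0.3 3.3
  endloop
 endfacet
 facet normal -0.104 0.834 0.542
  outer loop
   vertex 0.6 5.9 1.0
   vertex 0.0 5.5 1.5
   vertex 3.1 4.0 4.4
  endloop
 endfacet
 facet normal 0.098 0.898 0.430
  outer loop
   vertex 0.6 5.9 1.0
   vertex 3.1 4.0 4.4
   vertex 3.8 5.6 0.9
  endloop
 endfacet
 facet normal 0.969 0.235 -0.071
  outer loop
   vertex 4.4 3.7 2.8
   vertex 5.0 0.9 1.7
   vertex 3.8 5.6 0.9
  endloop
 endfacet
 facet normal 0.765 -0.087 0.638
  outer loop
   vertex 4.4 3.7 2.8
   vertex 3.1 4.0 4.4
   vertex 5.0 0.9 1.7
  endloop
 endfacet
 facet normal 0.341 0.827 0.446
  outer loop
   vertex 3.7 4.4 3.2
   vertex 3.8 5.6 0.9
   vertex 3.1 4.0 4.4
  endloop
 endfacet
 facet normal 0.755 0.567 0.329
  outer loop
   vertex 3.7 4.4 3.2
   vertex 4.4 3.7 2.8
   vertex 3.8 5.6 0.9
  endloop
 endfacet
 facet normal 0.735 0.441 0.515
  outer loop
   vertex 3.7 4.4 3.2
   vertex 3.1 4.0 4.4
   vertex 4.4 3.7 2.8
  endloop
 endfacet
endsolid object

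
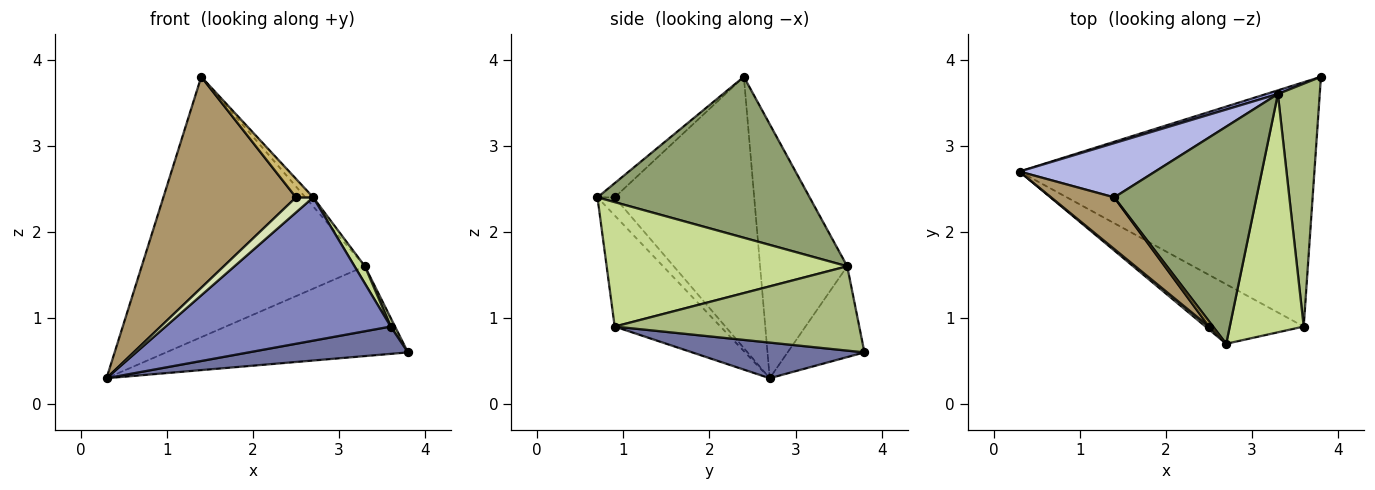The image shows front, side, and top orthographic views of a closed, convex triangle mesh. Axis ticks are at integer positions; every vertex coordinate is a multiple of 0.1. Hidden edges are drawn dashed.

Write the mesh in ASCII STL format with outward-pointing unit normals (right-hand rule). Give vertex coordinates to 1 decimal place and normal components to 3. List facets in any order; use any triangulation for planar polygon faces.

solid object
 facet normal 0.119 -0.110 -0.987
  outer loop
   vertex 3.6 0.9 0.9
   vertex 0.3 2.7 0.3
   vertex 3.8 3.8 0.6
  endloop
 endfacet
 facet normal -0.398 -0.847 -0.352
  outer loop
   vertex 3.6 0.9 0.9
   vertex 2.7 0.7 2.4
   vertex 0.3 2.7 0.3
  endloop
 endfacet
 facet normal -0.303 0.952 0.039
  outer loop
   vertex 3.3 3.6 1.6
   vertex 3.8 3.8 0.6
   vertex 0.3 2.7 0.3
  endloop
 endfacet
 facet normal -0.357 0.914 0.191
  outer loop
   vertex 3.3 3.6 1.6
   vertex 0.3 2.7 0.3
   vertex 1.4 2.4 3.8
  endloop
 endfacet
 facet normal 0.749 0.028 0.662
  outer loop
   vertex 3.3 3.6 1.6
   vertex 1.4 2.4 3.8
   vertex 2.7 0.7 2.4
  endloop
 endfacet
 facet normal 0.896 -0.016 0.445
  outer loop
   vertex 3.3 3.6 1.6
   vertex 3.6 0.9 0.9
   vertex 3.8 3.8 0.6
  endloop
 endfacet
 facet normal 0.859 -0.037 0.511
  outer loop
   vertex 3.3 3.6 1.6
   vertex 2.7 0.7 2.4
   vertex 3.6 0.9 0.9
  endloop
 endfacet
 facet normal -0.701 -0.701 0.133
  outer loop
   vertex 2.5 0.9 2.4
   vertex 0.3 2.7 0.3
   vertex 2.7 0.7 2.4
  endloop
 endfacet
 facet normal -0.715 -0.679 0.166
  outer loop
   vertex 2.5 0.9 2.4
   vertex 1.4 2.4 3.8
   vertex 0.3 2.7 0.3
  endloop
 endfacet
 facet normal -0.693 -0.693 0.198
  outer loop
   vertex 2.5 0.9 2.4
   vertex 2.7 0.7 2.4
   vertex 1.4 2.4 3.8
  endloop
 endfacet
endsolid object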